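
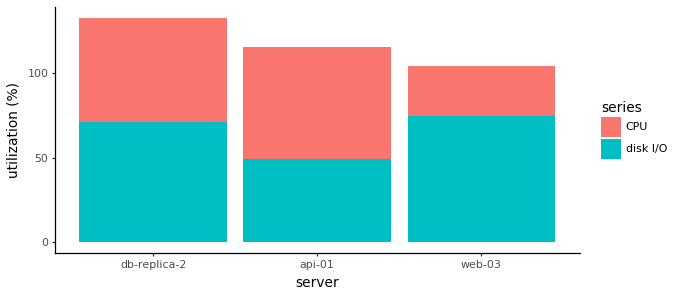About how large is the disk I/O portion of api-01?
≈ 40

disk I/O top ≈ 40, bottom ≈ 0; segment ≈ 40.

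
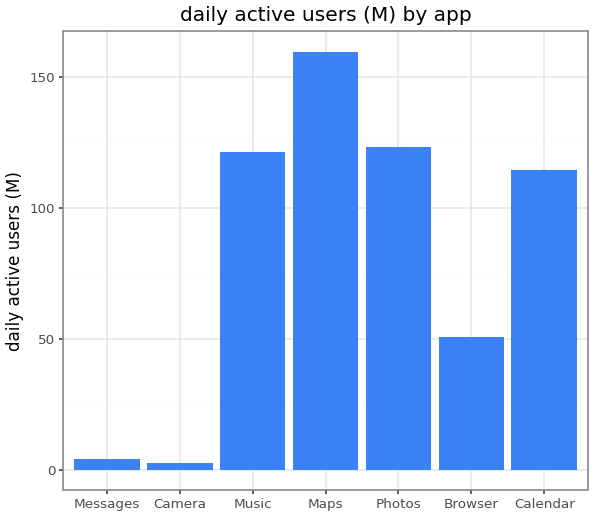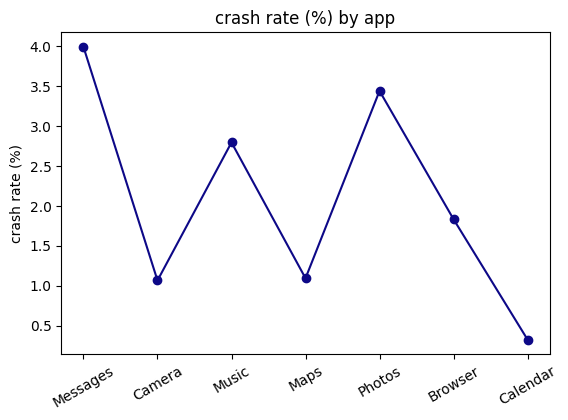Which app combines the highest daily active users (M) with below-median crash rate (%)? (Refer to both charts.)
Maps

Chart 2 median crash rate (%) ≈ 2; below-median apps: Camera, Maps, Calendar. Among those, Maps has the highest daily active users (M) (≈ 160).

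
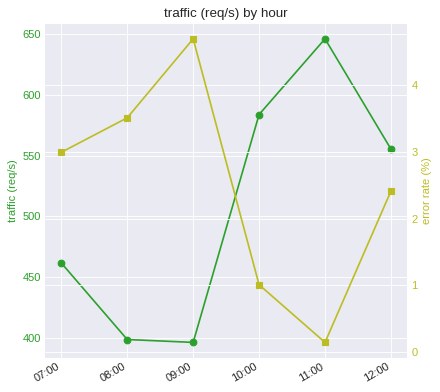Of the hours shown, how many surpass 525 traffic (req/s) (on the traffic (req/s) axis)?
Above 525: 10:00, 11:00, 12:00.

3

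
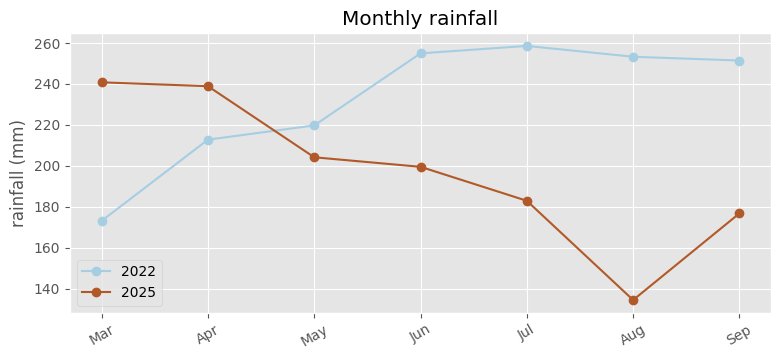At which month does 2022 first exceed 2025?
Apr: 2022 ≈ 220 vs 2025 ≈ 240 (not yet); May: 2022 ≈ 220 vs 2025 ≈ 200 (first crossover).

May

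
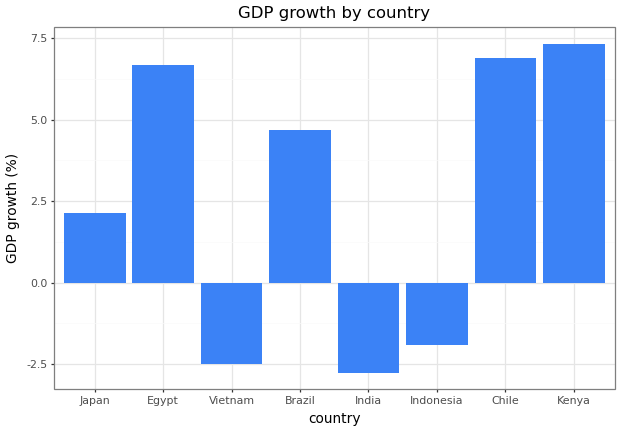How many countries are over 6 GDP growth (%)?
Above 6: Egypt, Chile, Kenya.

3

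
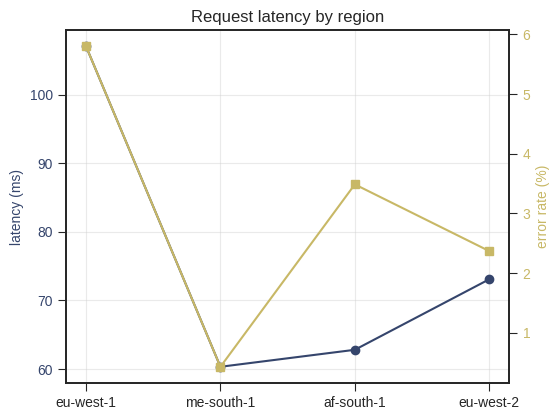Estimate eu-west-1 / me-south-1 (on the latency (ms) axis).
≈ 1.75×

eu-west-1 ≈ 105, me-south-1 ≈ 60; 105/60 ≈ 1.75.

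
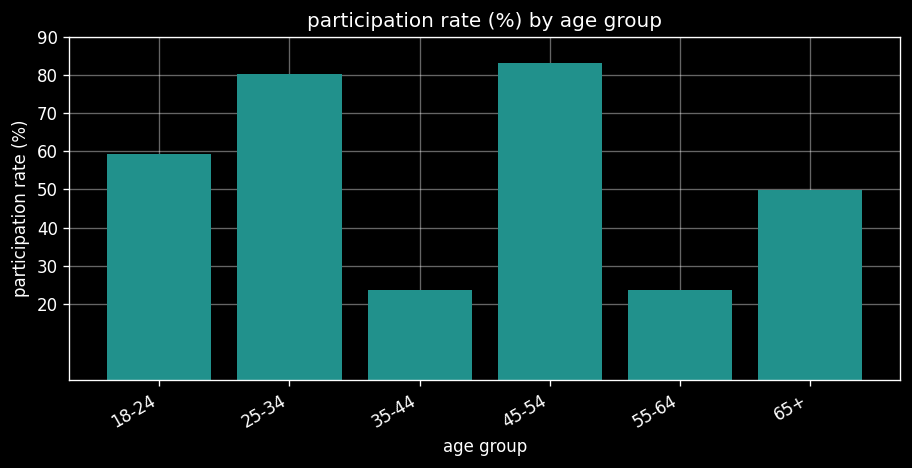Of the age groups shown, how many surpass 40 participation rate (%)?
4

Above 40: 18-24, 25-34, 45-54, 65+.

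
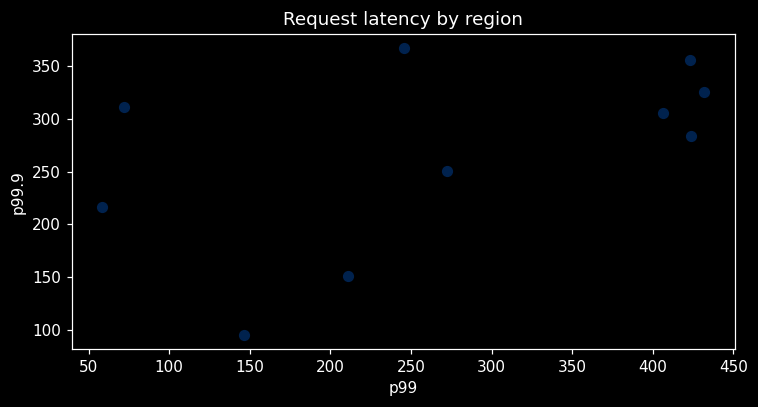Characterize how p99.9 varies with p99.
positive, moderate

Points are positively correlated; moderate (|r| ≈ 0.5).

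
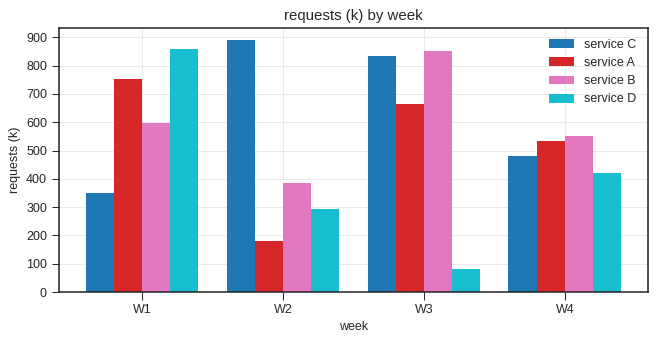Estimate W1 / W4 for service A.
≈ 1.6×

W1 ≈ 800, W4 ≈ 500; 800/500 ≈ 1.6.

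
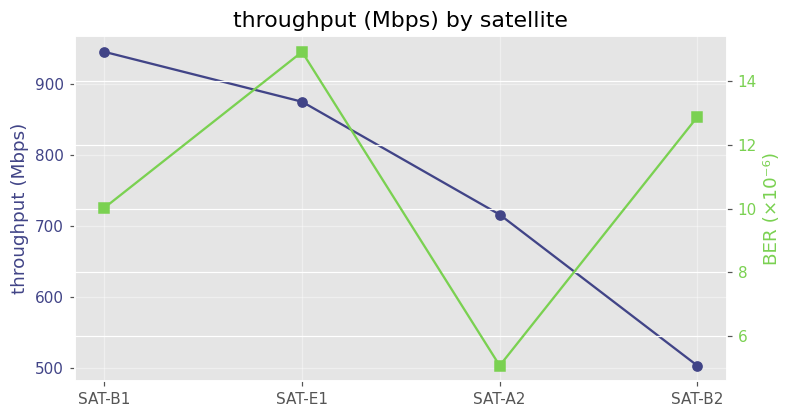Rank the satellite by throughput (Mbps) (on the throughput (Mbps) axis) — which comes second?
Top 3 (on the throughput (Mbps) axis): SAT-B1 ≈ 950, SAT-E1 ≈ 900, SAT-A2 ≈ 700.

SAT-E1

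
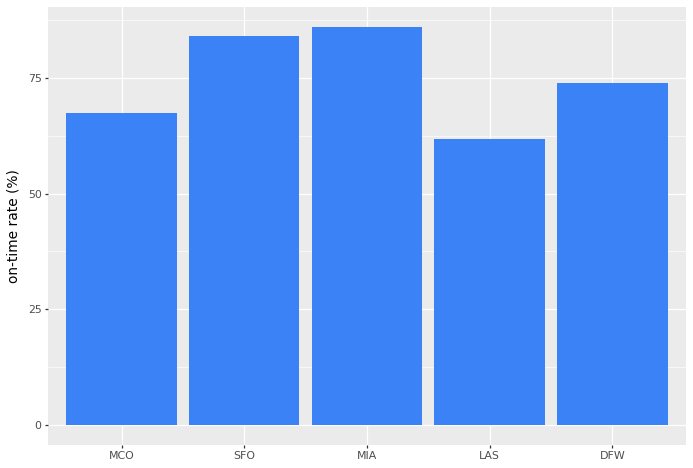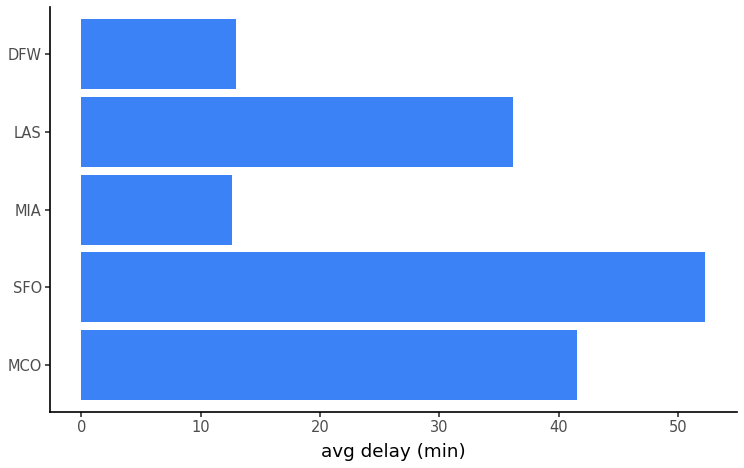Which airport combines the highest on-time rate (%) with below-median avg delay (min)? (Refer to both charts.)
MIA

Chart 2 median avg delay (min) ≈ 35; below-median airports: MIA, DFW. Among those, MIA has the highest on-time rate (%) (≈ 90).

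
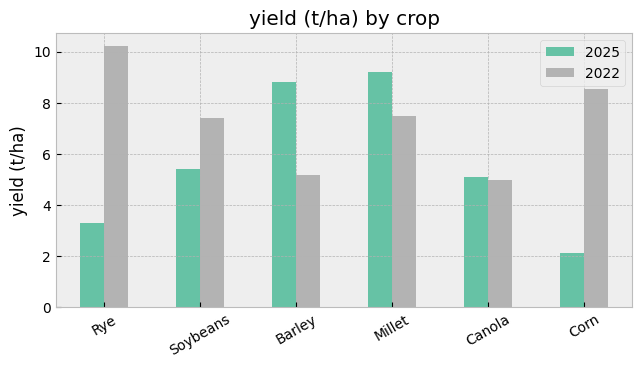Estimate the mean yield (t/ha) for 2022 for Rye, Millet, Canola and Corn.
≈ 8

(10 + 7 + 5 + 9) / 4 ≈ 8.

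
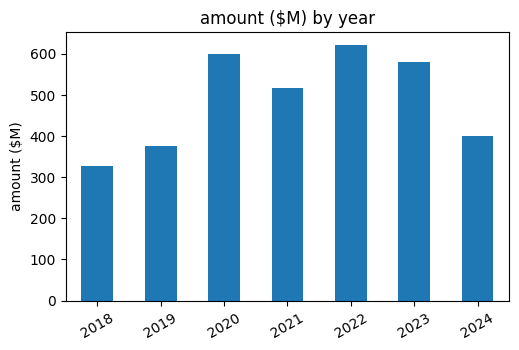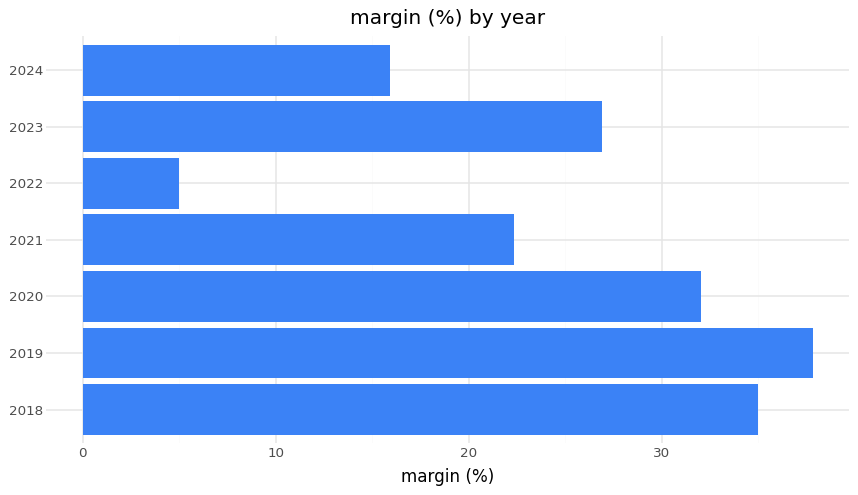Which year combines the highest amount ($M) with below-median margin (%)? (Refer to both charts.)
Chart 2 median margin (%) ≈ 25; below-median years: 2021, 2022, 2024. Among those, 2022 has the highest amount ($M) (≈ 600).

2022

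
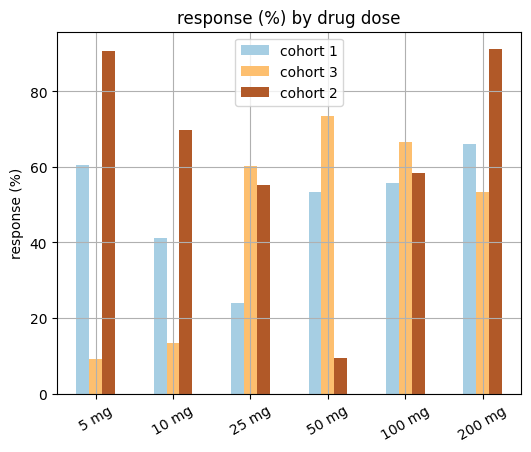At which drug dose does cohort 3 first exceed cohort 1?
25 mg

10 mg: cohort 3 ≈ 10 vs cohort 1 ≈ 40 (not yet); 25 mg: cohort 3 ≈ 60 vs cohort 1 ≈ 20 (first crossover).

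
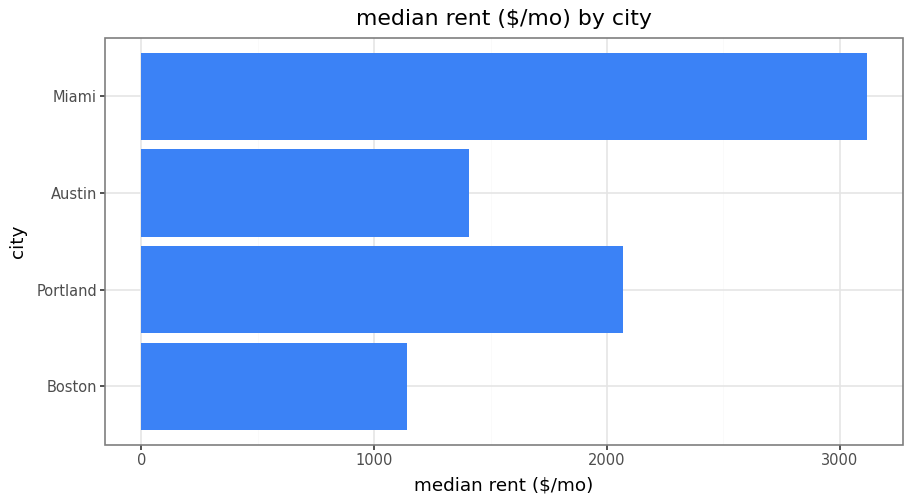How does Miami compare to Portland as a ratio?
Miami ≈ 3000, Portland ≈ 2000; 3000/2000 ≈ 1.5.

≈ 1.5×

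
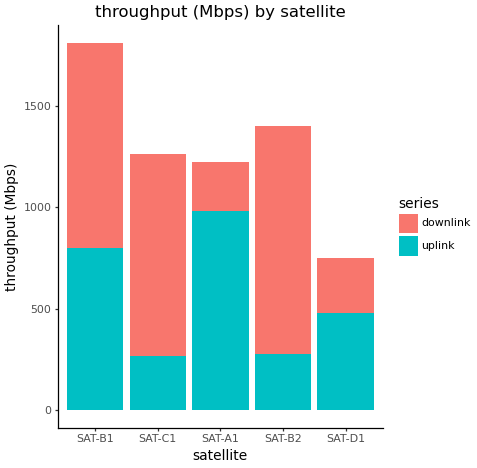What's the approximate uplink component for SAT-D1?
uplink top ≈ 400, bottom ≈ 0; segment ≈ 400.

≈ 400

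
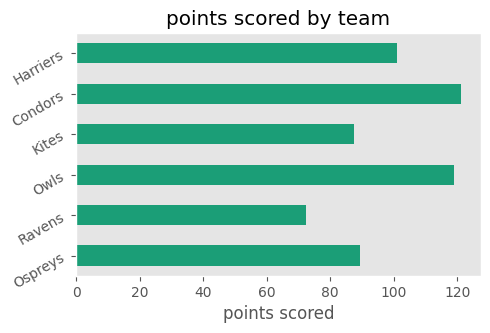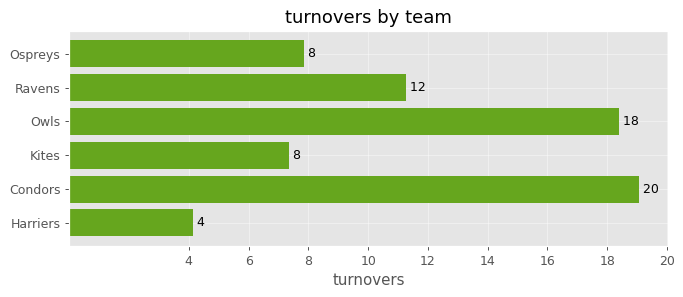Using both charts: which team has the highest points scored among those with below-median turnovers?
Chart 2 median turnovers ≈ 10; below-median teams: Ospreys, Kites, Harriers. Among those, Harriers has the highest points scored (≈ 100).

Harriers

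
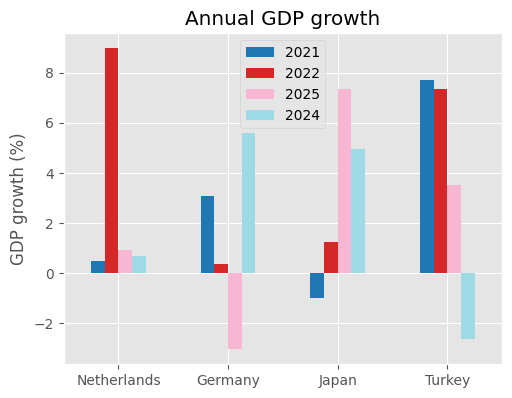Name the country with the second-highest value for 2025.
Turkey

Top 3 for 2025: Japan ≈ 8, Turkey ≈ 4, Netherlands ≈ 0.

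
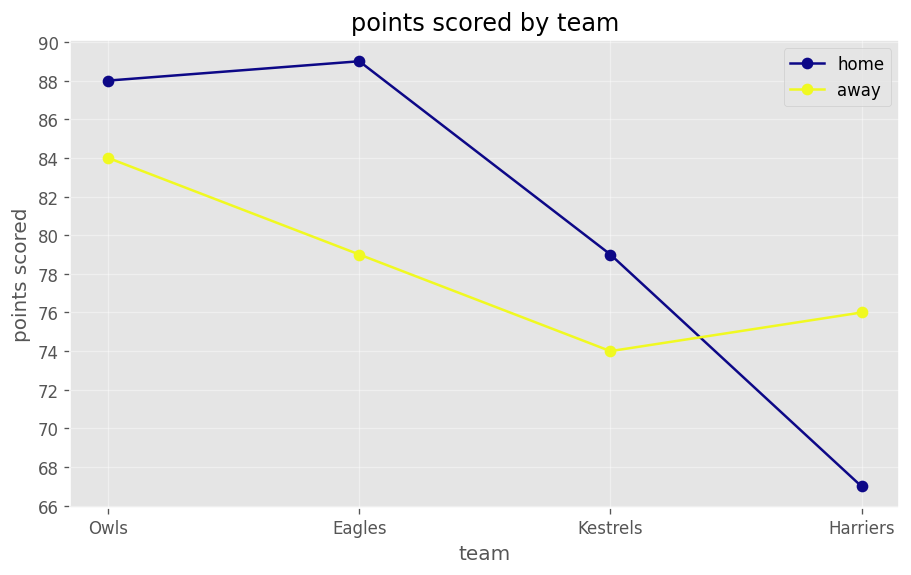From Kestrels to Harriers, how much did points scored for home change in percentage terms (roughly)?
≈ -15%

Kestrels ≈ 80, Harriers ≈ 68; (68 − 80) / 80 ≈ -15%.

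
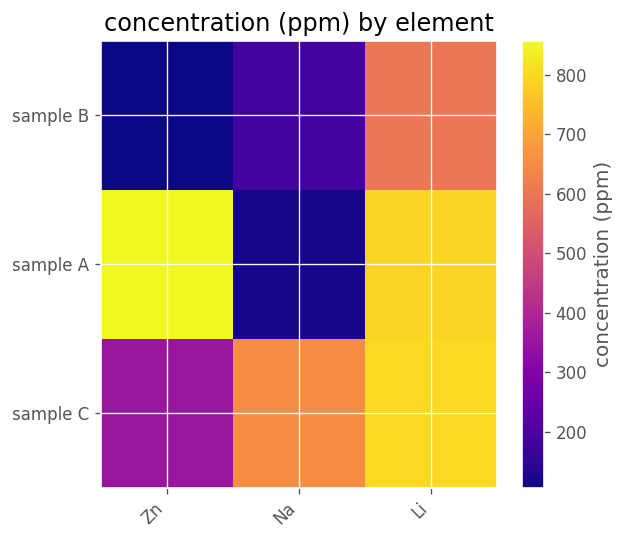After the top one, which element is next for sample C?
Top 3 for sample C: Li ≈ 800, Na ≈ 700, Zn ≈ 400.

Na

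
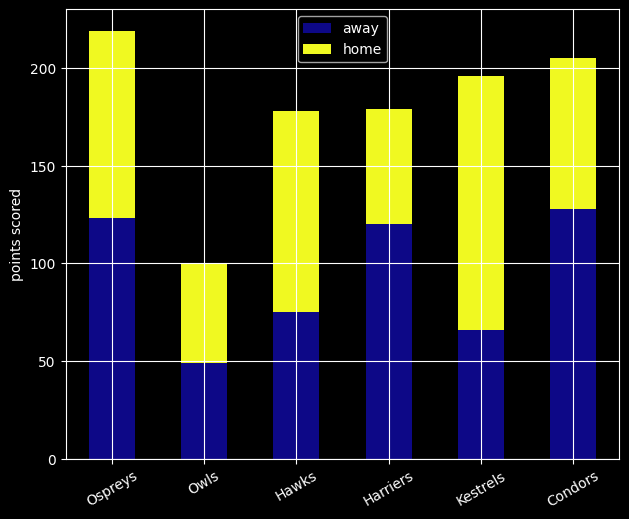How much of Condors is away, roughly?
away top ≈ 120, bottom ≈ 0; segment ≈ 120.

≈ 120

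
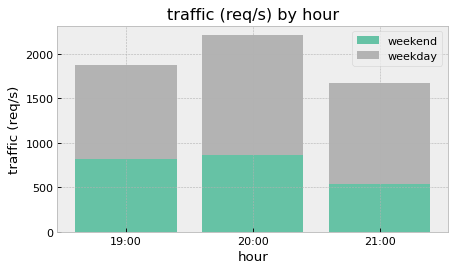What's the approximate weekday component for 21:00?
weekday top ≈ 1600, bottom ≈ 600; segment ≈ 1000.

≈ 1000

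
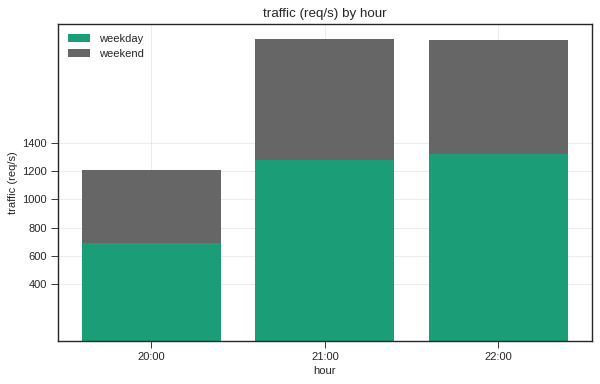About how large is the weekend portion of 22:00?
weekend top ≈ 2200, bottom ≈ 1400; segment ≈ 800.

≈ 800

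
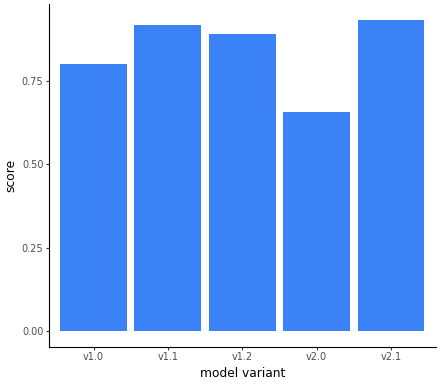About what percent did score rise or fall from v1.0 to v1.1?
≈ +12.5%

v1.0 ≈ 0.8, v1.1 ≈ 0.9; (0.9 − 0.8) / 0.8 ≈ +12.5%.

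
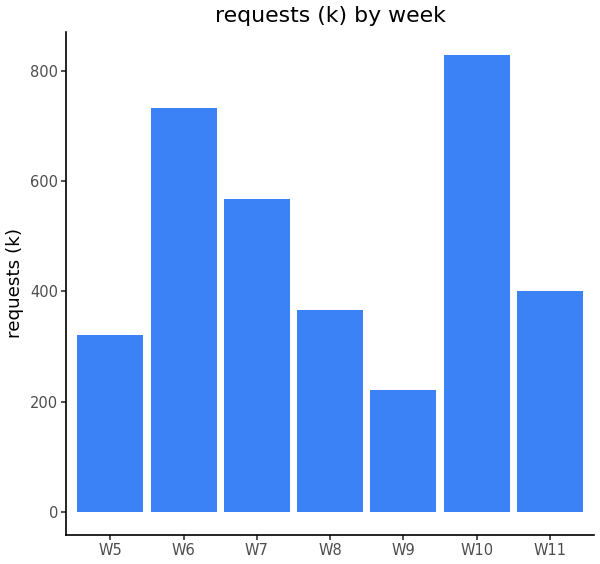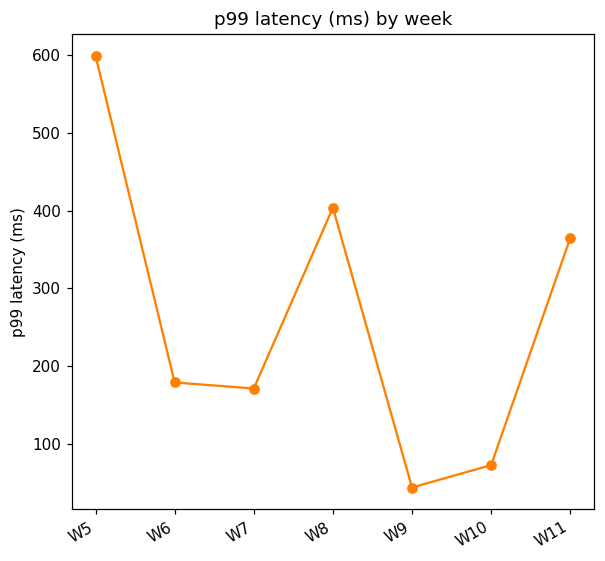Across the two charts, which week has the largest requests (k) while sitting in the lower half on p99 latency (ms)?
Chart 2 median p99 latency (ms) ≈ 200; below-median weeks: W7, W9, W10. Among those, W10 has the highest requests (k) (≈ 800).

W10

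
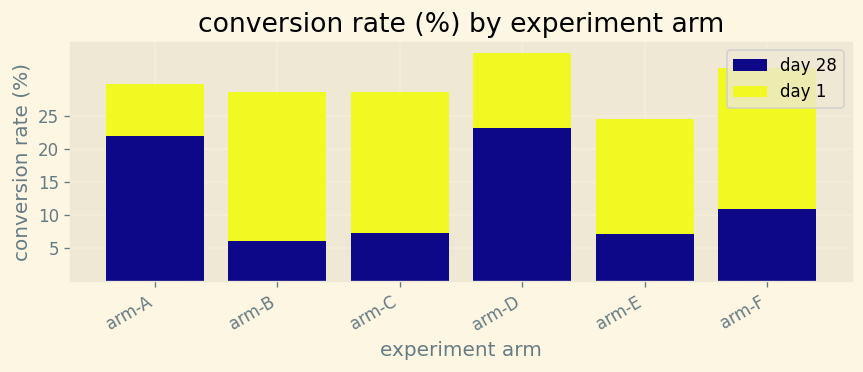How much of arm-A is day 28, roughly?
≈ 20

day 28 top ≈ 20, bottom ≈ 0; segment ≈ 20.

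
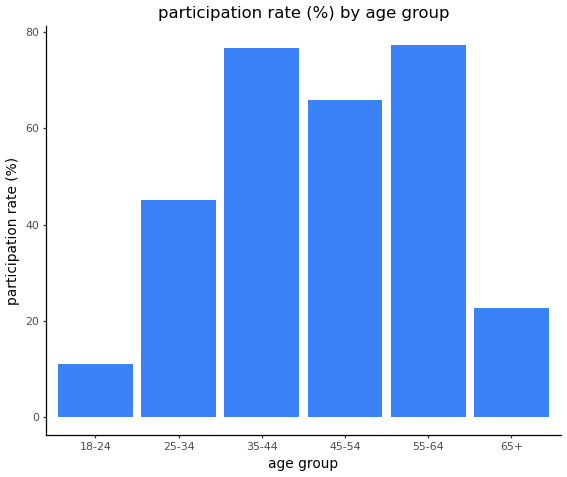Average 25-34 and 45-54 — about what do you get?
(50 + 70) / 2 ≈ 60.

≈ 60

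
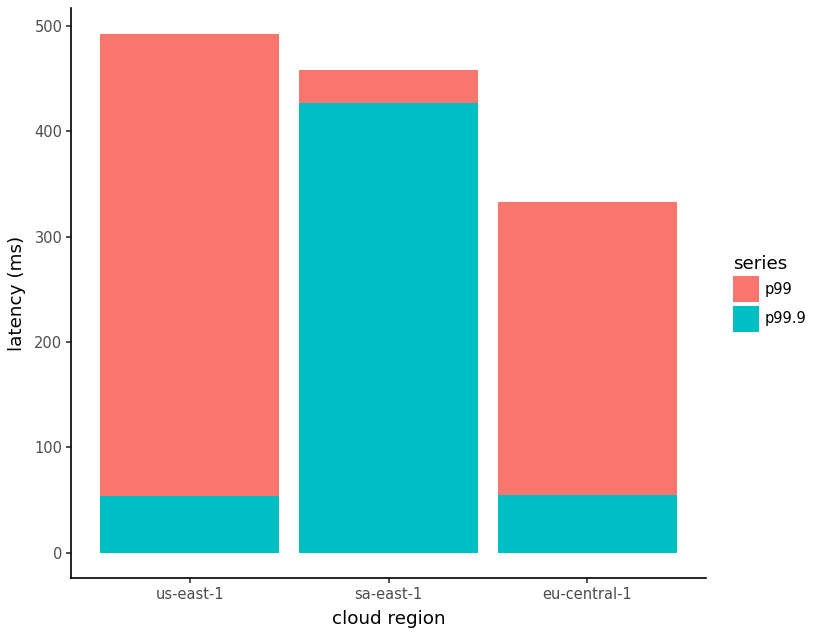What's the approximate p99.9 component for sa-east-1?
p99.9 top ≈ 450, bottom ≈ 0; segment ≈ 450.

≈ 450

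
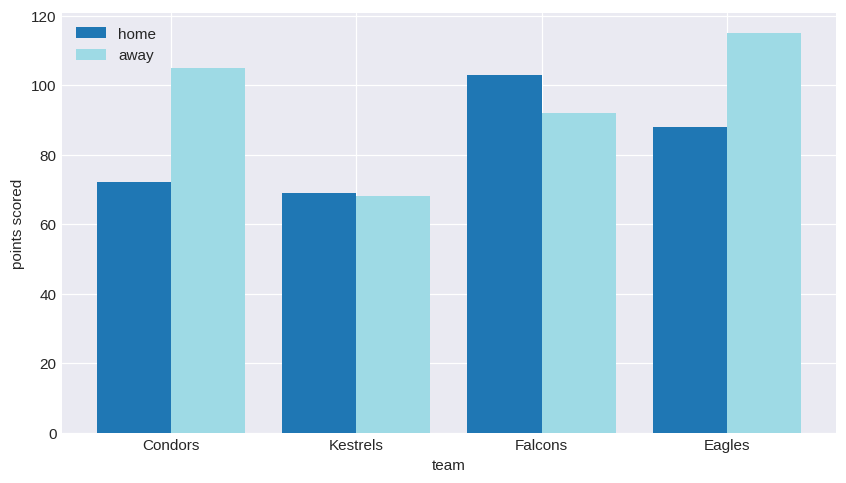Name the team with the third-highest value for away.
Falcons

Top 4 for away: Eagles ≈ 120, Condors ≈ 100, Falcons ≈ 90, Kestrels ≈ 70.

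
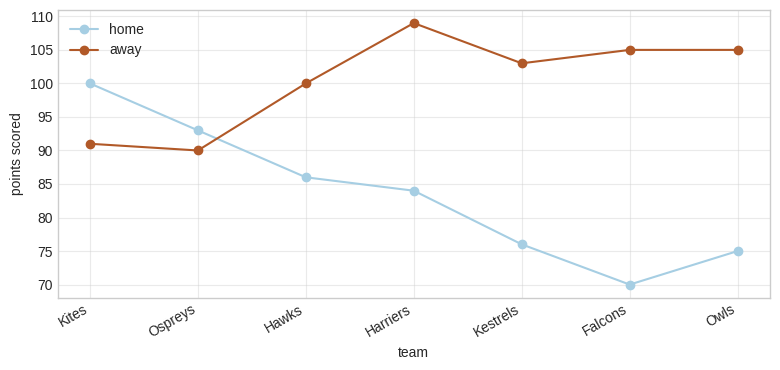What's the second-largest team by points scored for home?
Top 3 for home: Kites ≈ 100, Ospreys ≈ 95, Hawks ≈ 85.

Ospreys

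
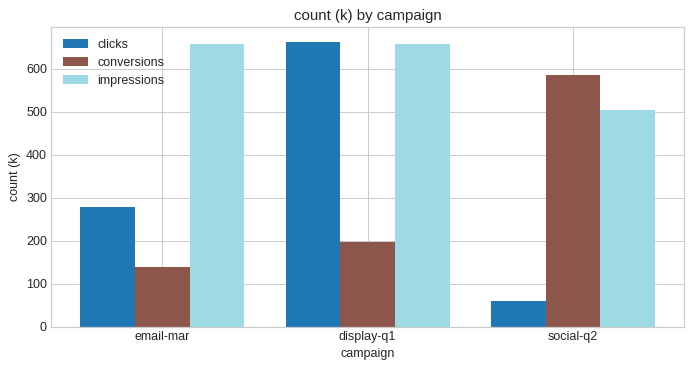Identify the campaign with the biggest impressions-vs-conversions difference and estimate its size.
email-mar, ≈ 600 k

email-mar: impressions ≈ 700, conversions ≈ 100 → gap ≈ 600. Next-largest (display-q1) is only ≈ 500.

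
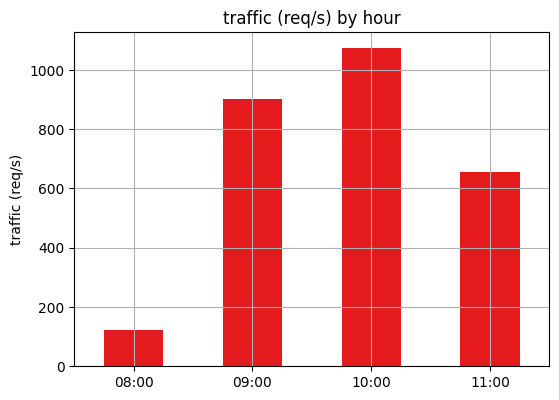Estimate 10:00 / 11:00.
≈ 1.57×

10:00 ≈ 1100, 11:00 ≈ 700; 1100/700 ≈ 1.57.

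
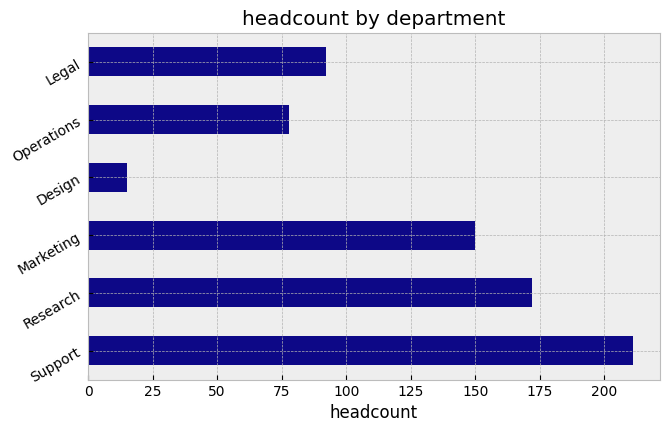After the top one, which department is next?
Top 3: Support ≈ 220, Research ≈ 180, Marketing ≈ 160.

Research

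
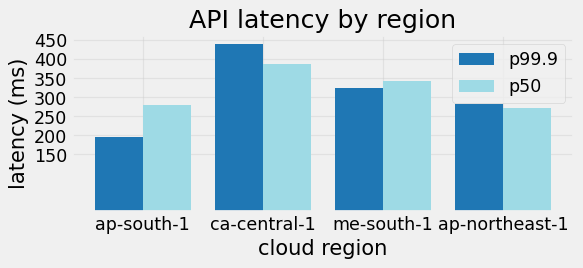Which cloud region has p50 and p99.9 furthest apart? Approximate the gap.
ap-south-1: p50 ≈ 300, p99.9 ≈ 200 → gap ≈ 100. Next-largest (ca-central-1) is only ≈ 50.

ap-south-1, ≈ 100 ms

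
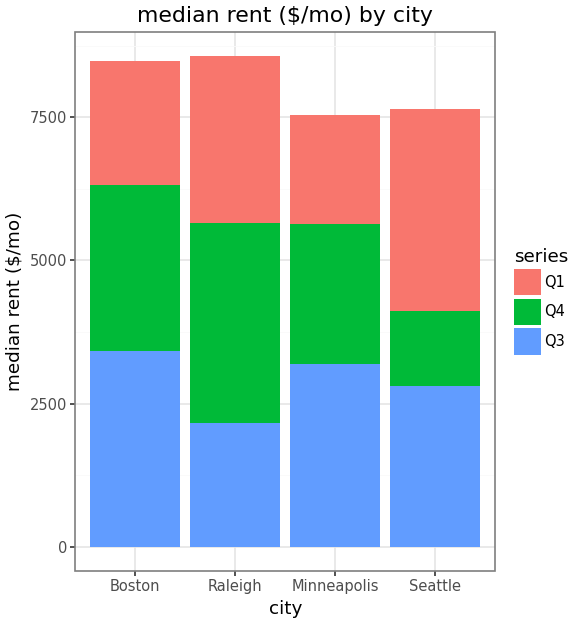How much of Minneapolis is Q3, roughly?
≈ 3000

Q3 top ≈ 3000, bottom ≈ 0; segment ≈ 3000.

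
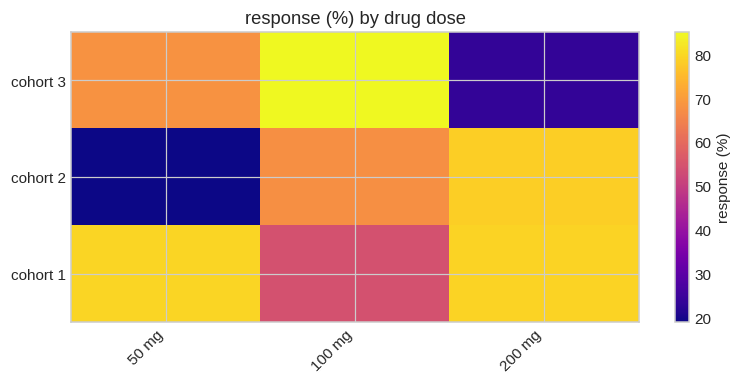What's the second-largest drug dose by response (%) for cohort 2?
Top 3 for cohort 2: 200 mg ≈ 80, 100 mg ≈ 70, 50 mg ≈ 20.

100 mg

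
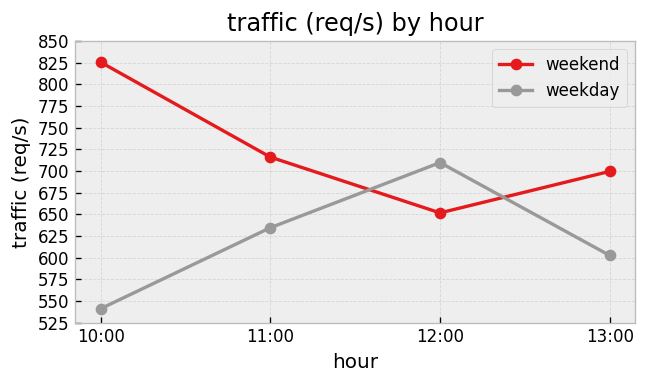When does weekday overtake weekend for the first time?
11:00: weekday ≈ 625 vs weekend ≈ 725 (not yet); 12:00: weekday ≈ 700 vs weekend ≈ 650 (first crossover).

12:00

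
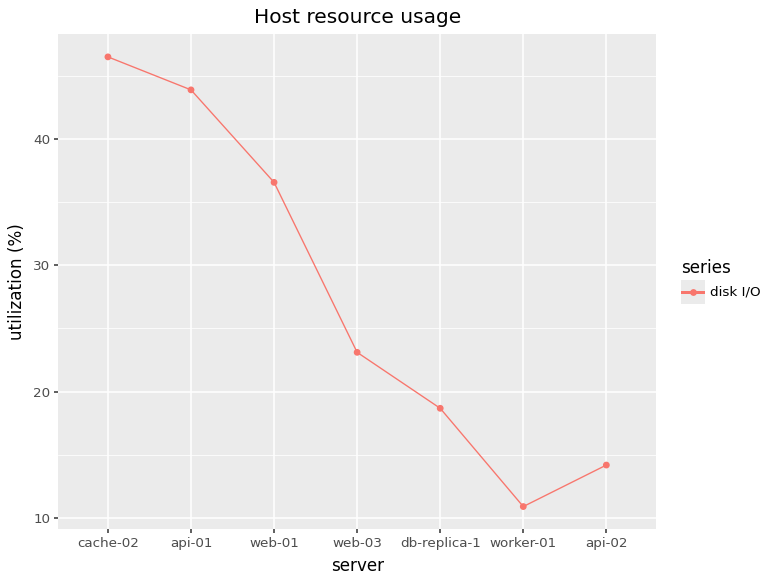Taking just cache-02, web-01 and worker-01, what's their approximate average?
(45 + 35 + 10) / 3 ≈ 30.

≈ 30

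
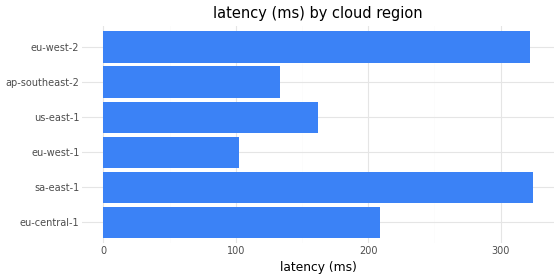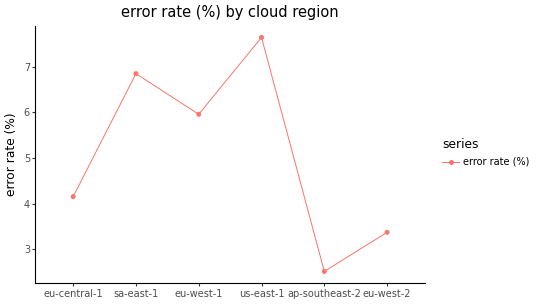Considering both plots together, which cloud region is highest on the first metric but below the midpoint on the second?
eu-west-2

Chart 2 median error rate (%) ≈ 5; below-median cloud regions: eu-central-1, ap-southeast-2, eu-west-2. Among those, eu-west-2 has the highest latency (ms) (≈ 300).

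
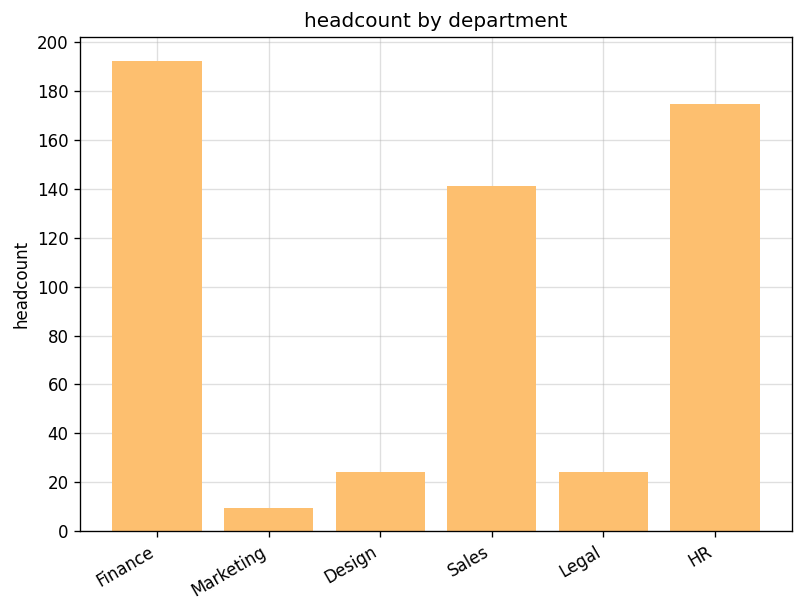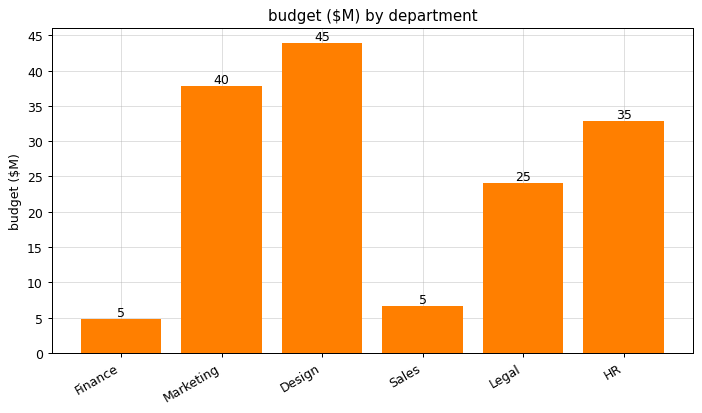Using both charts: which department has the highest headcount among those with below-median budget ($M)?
Chart 2 median budget ($M) ≈ 30; below-median departments: Finance, Sales, Legal. Among those, Finance has the highest headcount (≈ 200).

Finance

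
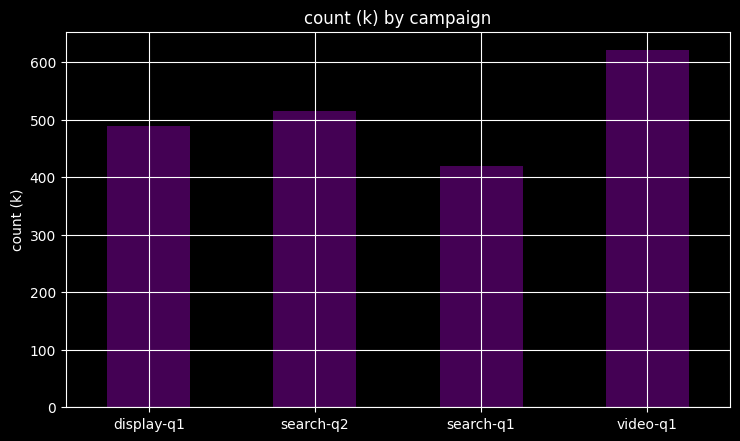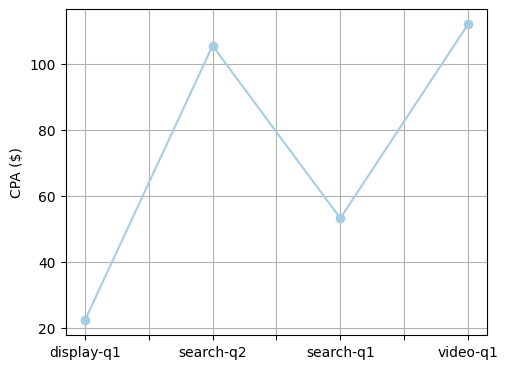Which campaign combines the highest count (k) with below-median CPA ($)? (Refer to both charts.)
display-q1

Chart 2 median CPA ($) ≈ 80; below-median campaigns: display-q1, search-q1. Among those, display-q1 has the highest count (k) (≈ 500).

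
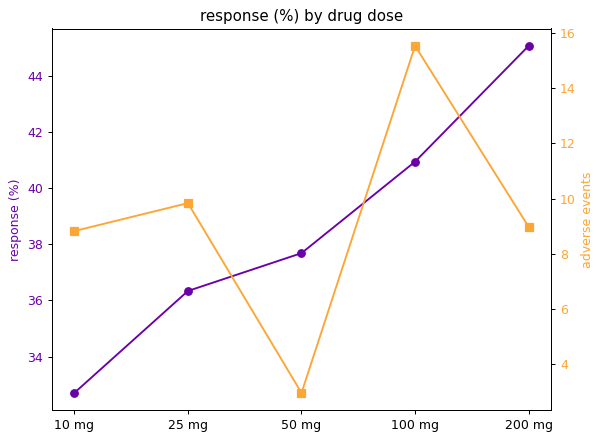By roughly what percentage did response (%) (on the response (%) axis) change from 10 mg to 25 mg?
10 mg ≈ 32, 25 mg ≈ 36; (36 − 32) / 32 ≈ +12.5%.

≈ +12.5%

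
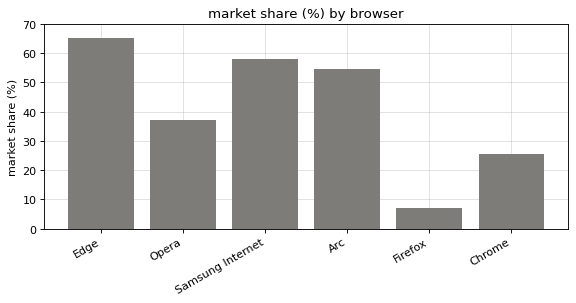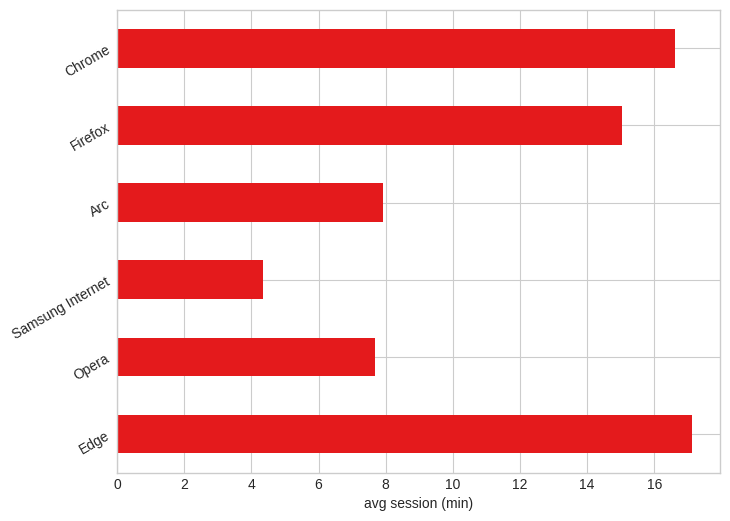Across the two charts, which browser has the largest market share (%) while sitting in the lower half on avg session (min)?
Samsung Internet

Chart 2 median avg session (min) ≈ 12; below-median browsers: Opera, Samsung Internet, Arc. Among those, Samsung Internet has the highest market share (%) (≈ 60).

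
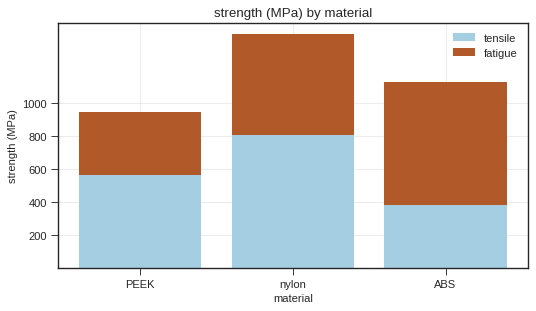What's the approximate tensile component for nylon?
≈ 800

tensile top ≈ 800, bottom ≈ 0; segment ≈ 800.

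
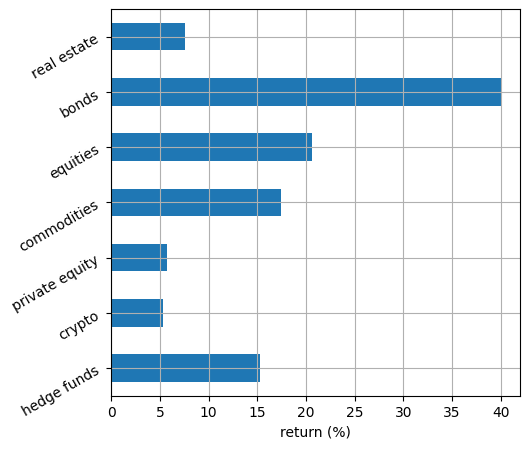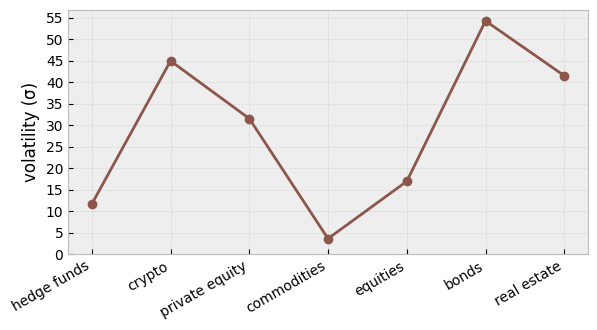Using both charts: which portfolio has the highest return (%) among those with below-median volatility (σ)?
equities

Chart 2 median volatility (σ) ≈ 30; below-median portfolios: hedge funds, commodities, equities. Among those, equities has the highest return (%) (≈ 20).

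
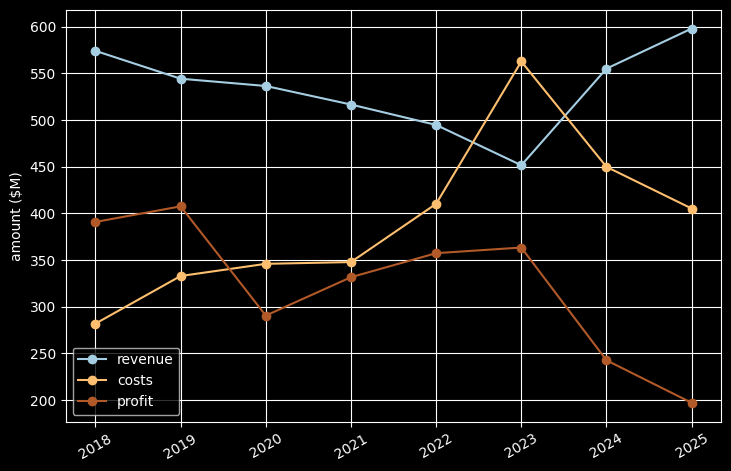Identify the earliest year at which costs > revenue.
2022: costs ≈ 400 vs revenue ≈ 500 (not yet); 2023: costs ≈ 550 vs revenue ≈ 450 (first crossover).

2023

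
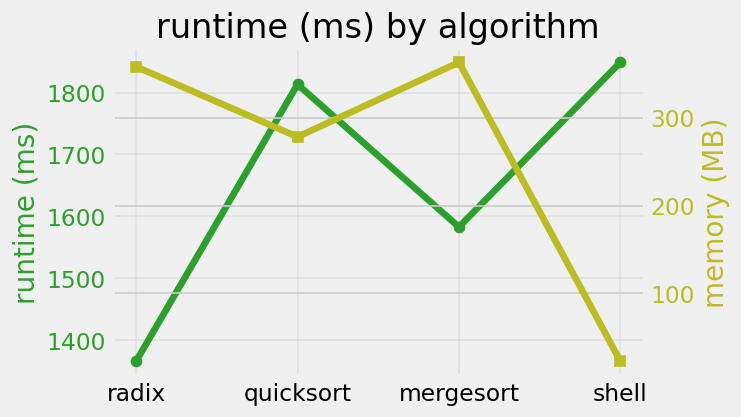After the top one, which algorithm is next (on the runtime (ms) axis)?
Top 3 (on the runtime (ms) axis): shell ≈ 1850, quicksort ≈ 1800, mergesort ≈ 1600.

quicksort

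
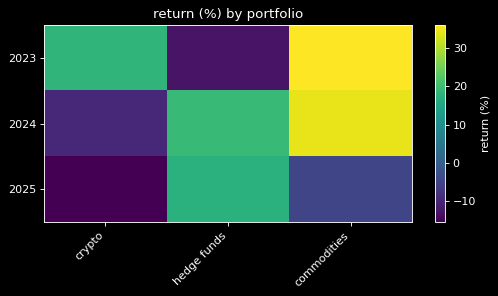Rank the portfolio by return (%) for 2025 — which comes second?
Top 3 for 2025: hedge funds ≈ 15, commodities ≈ -5, crypto ≈ -15.

commodities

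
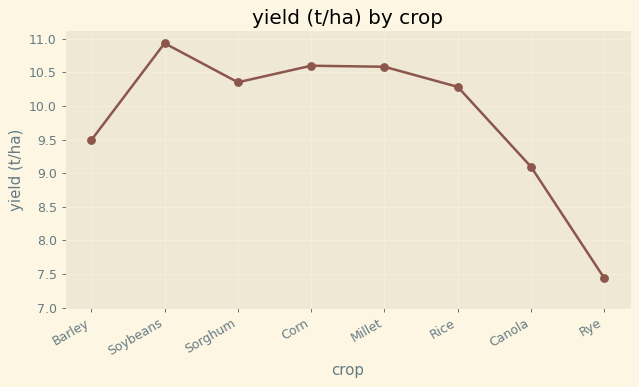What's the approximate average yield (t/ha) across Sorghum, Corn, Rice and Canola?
(10.5 + 10.5 + 10.5 + 9.0) / 4 ≈ 10.12.

≈ 10.12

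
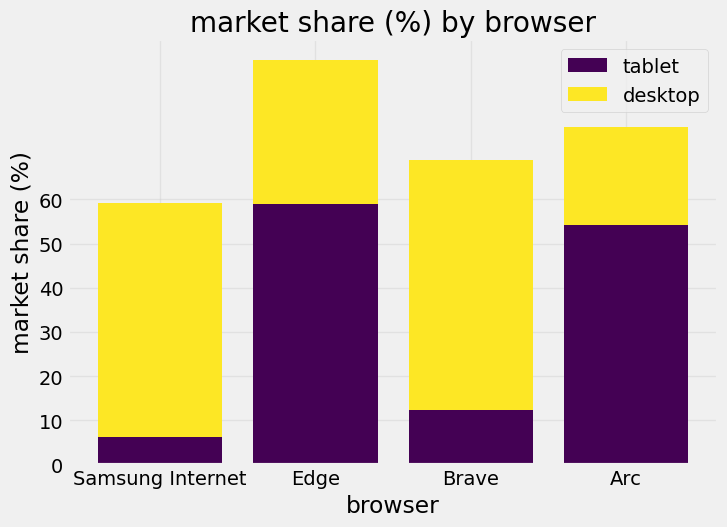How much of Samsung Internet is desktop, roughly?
≈ 50

desktop top ≈ 60, bottom ≈ 10; segment ≈ 50.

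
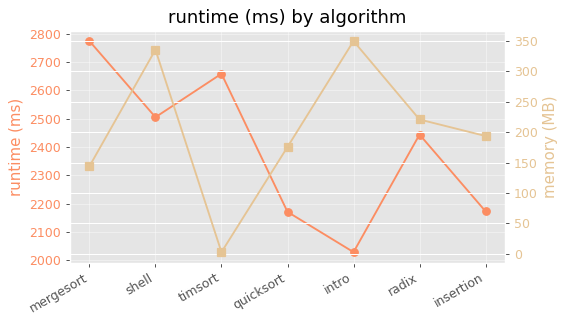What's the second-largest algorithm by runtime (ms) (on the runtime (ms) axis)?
Top 3 (on the runtime (ms) axis): mergesort ≈ 2800, timsort ≈ 2700, shell ≈ 2500.

timsort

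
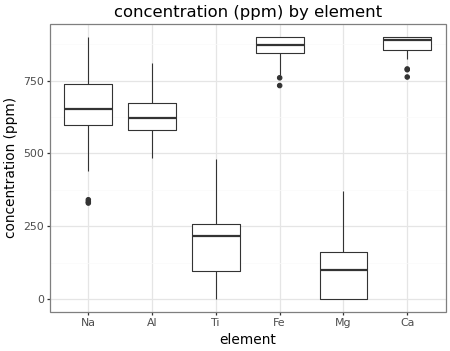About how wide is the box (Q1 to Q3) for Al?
≈ 100

Q3 ≈ 700, Q1 ≈ 600; IQR ≈ 100.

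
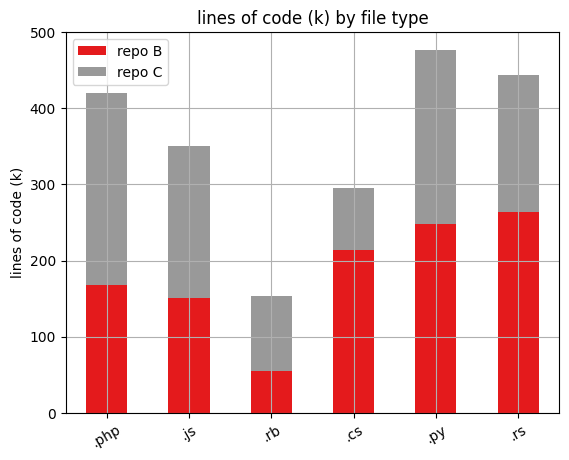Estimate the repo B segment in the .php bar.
repo B top ≈ 150, bottom ≈ 0; segment ≈ 150.

≈ 150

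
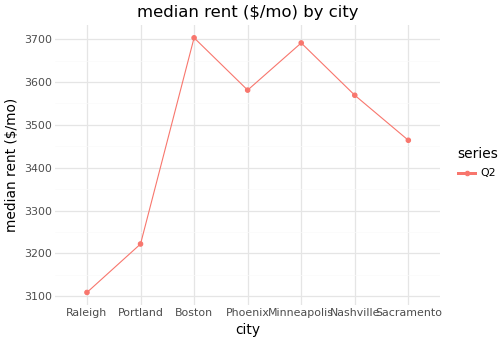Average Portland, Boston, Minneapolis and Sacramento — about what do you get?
(3200 + 3700 + 3700 + 3450) / 4 ≈ 3512.

≈ 3512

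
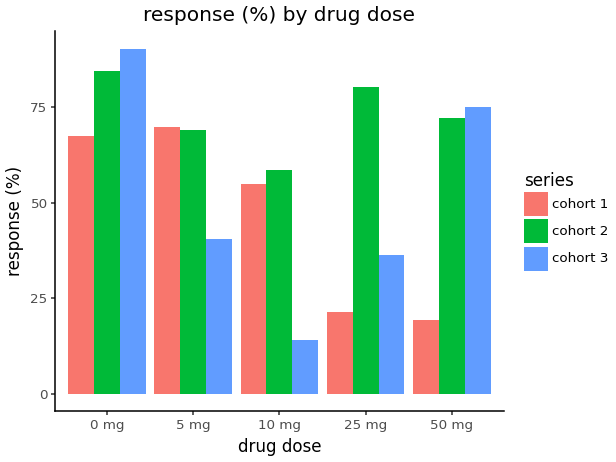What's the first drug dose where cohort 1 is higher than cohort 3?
5 mg

0 mg: cohort 1 ≈ 70 vs cohort 3 ≈ 90 (not yet); 5 mg: cohort 1 ≈ 70 vs cohort 3 ≈ 40 (first crossover).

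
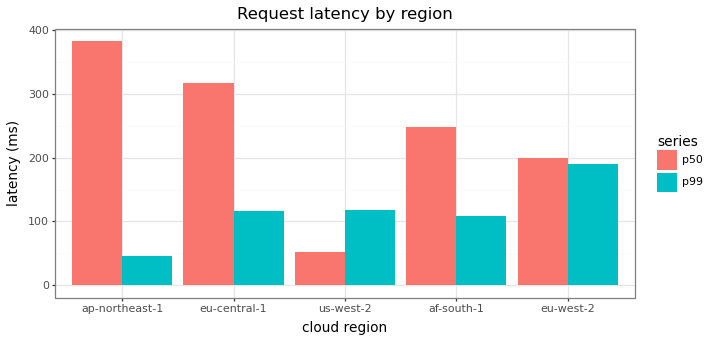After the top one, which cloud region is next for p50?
Top 3 for p50: ap-northeast-1 ≈ 400, eu-central-1 ≈ 300, af-south-1 ≈ 250.

eu-central-1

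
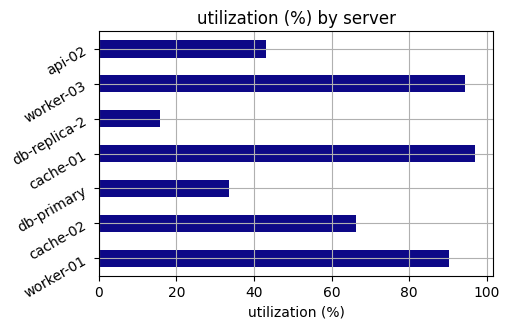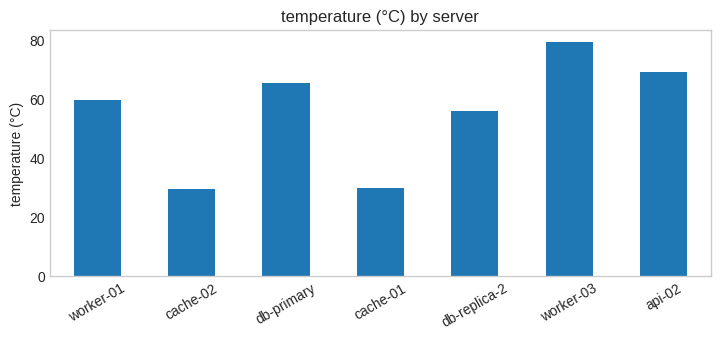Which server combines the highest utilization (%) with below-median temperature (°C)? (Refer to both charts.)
Chart 2 median temperature (°C) ≈ 60; below-median servers: cache-02, cache-01, db-replica-2. Among those, cache-01 has the highest utilization (%) (≈ 100).

cache-01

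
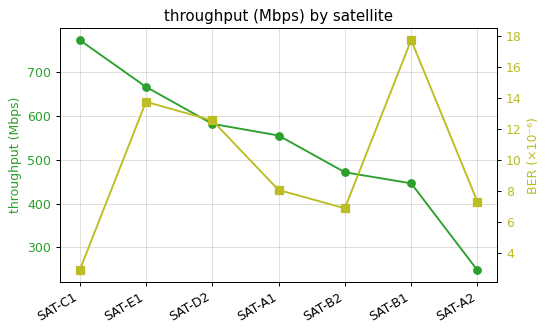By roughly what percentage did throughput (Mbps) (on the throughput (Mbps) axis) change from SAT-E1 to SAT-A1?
SAT-E1 ≈ 650, SAT-A1 ≈ 550; (550 − 650) / 650 ≈ -15.4%.

≈ -15.4%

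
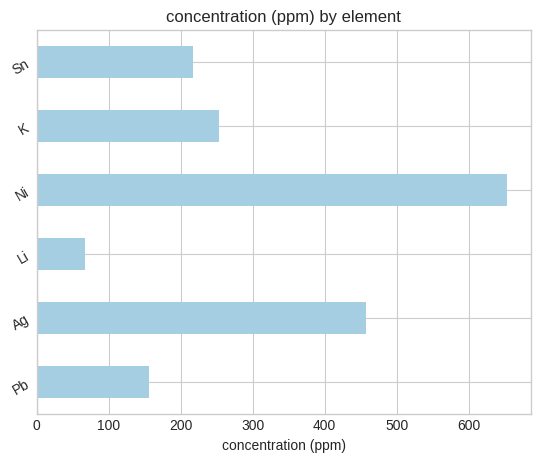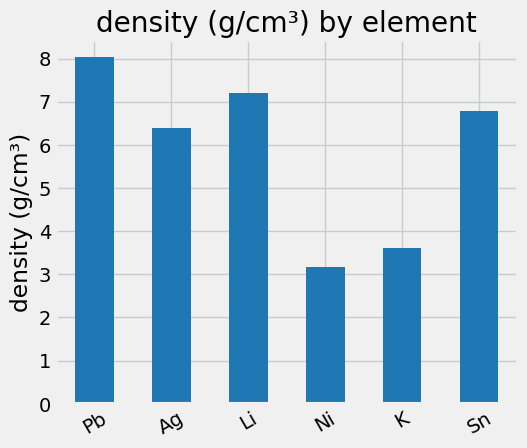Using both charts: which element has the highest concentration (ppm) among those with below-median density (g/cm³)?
Ni

Chart 2 median density (g/cm³) ≈ 7; below-median elements: Ag, Ni, K. Among those, Ni has the highest concentration (ppm) (≈ 700).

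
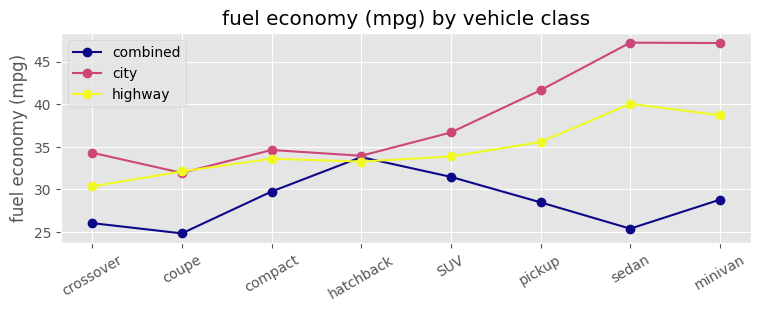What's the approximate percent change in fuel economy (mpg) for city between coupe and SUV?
coupe ≈ 32, SUV ≈ 36; (36 − 32) / 32 ≈ +12.5%.

≈ +12.5%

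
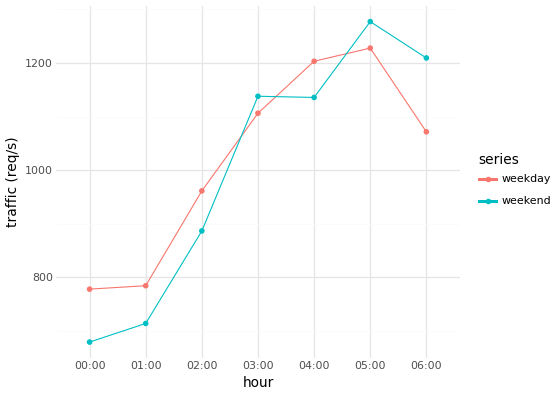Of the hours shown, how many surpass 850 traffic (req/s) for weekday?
5

Above 850: 02:00, 03:00, 04:00, 05:00, 06:00.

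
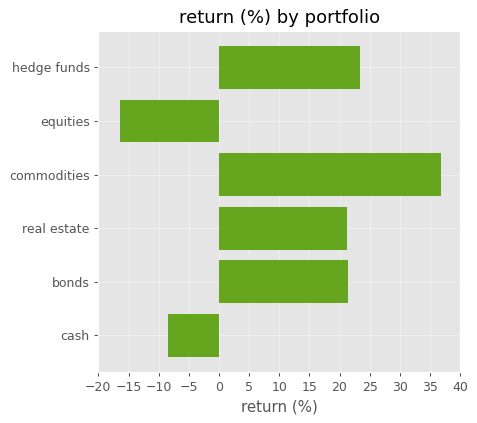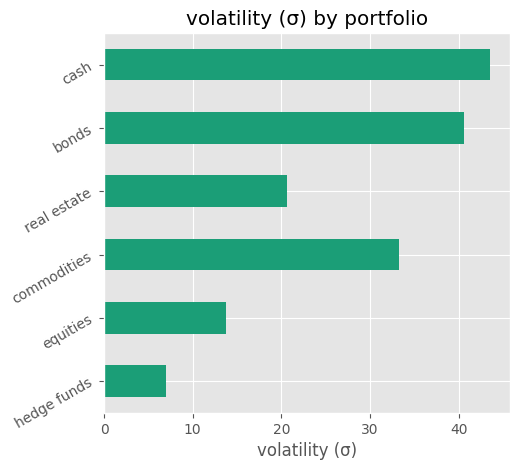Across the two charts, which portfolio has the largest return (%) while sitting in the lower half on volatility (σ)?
Chart 2 median volatility (σ) ≈ 25; below-median portfolios: hedge funds, equities, real estate. Among those, hedge funds has the highest return (%) (≈ 25).

hedge funds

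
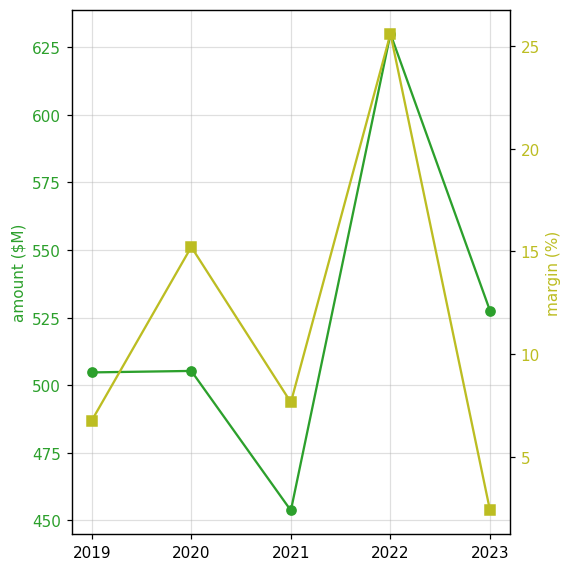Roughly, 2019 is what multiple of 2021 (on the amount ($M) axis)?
2019 ≈ 500, 2021 ≈ 460; 500/460 ≈ 1.09.

≈ 1.09×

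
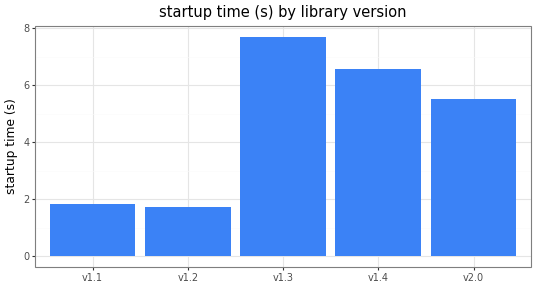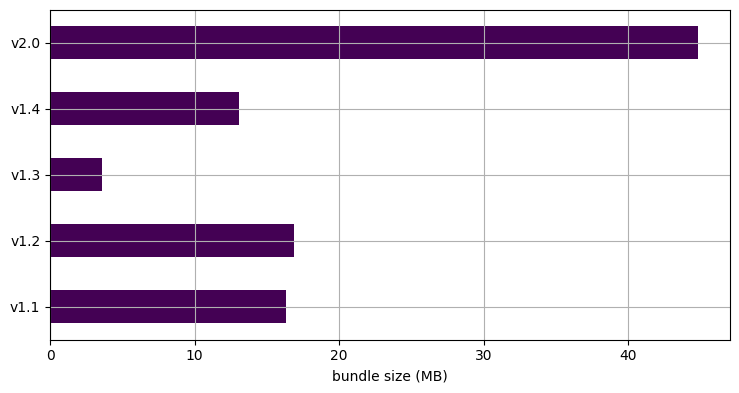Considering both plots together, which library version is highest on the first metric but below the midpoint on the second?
Chart 2 median bundle size (MB) ≈ 15; below-median library versions: v1.3, v1.4. Among those, v1.3 has the highest startup time (s) (≈ 8).

v1.3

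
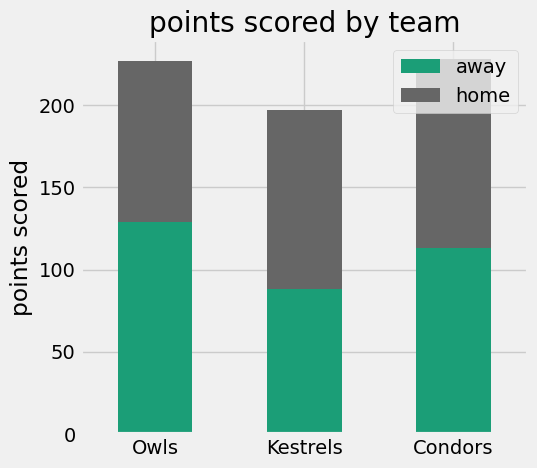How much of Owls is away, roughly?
away top ≈ 120, bottom ≈ 0; segment ≈ 120.

≈ 120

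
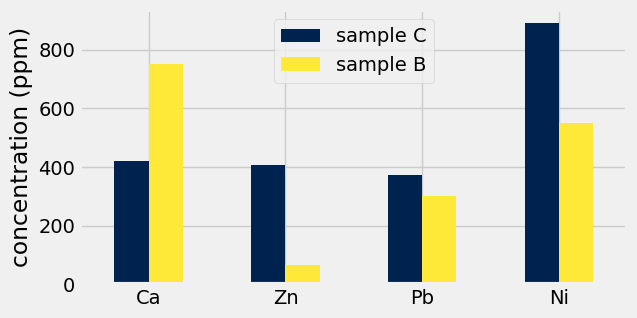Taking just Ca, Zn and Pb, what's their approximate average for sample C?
(400 + 400 + 400) / 3 ≈ 400.

≈ 400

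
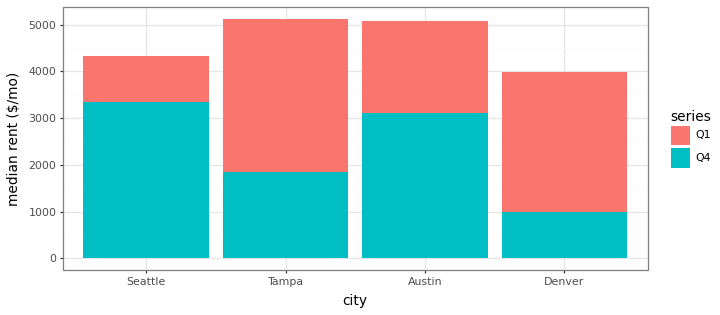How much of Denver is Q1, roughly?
≈ 3000

Q1 top ≈ 4000, bottom ≈ 1000; segment ≈ 3000.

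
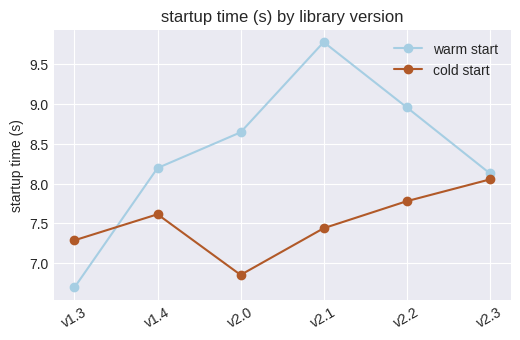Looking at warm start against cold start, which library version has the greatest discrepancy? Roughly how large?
v2.1: warm start ≈ 10.0, cold start ≈ 7.5 → gap ≈ 2.5. Next-largest (v2.0) is only ≈ 1.5.

v2.1, ≈ 2.5 s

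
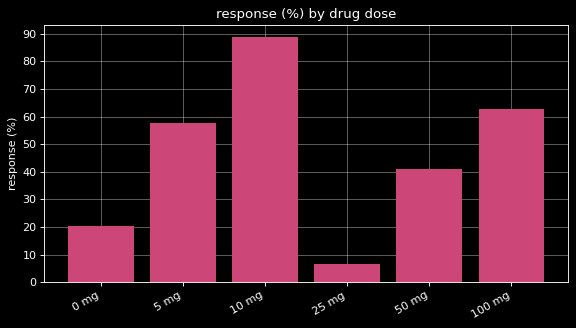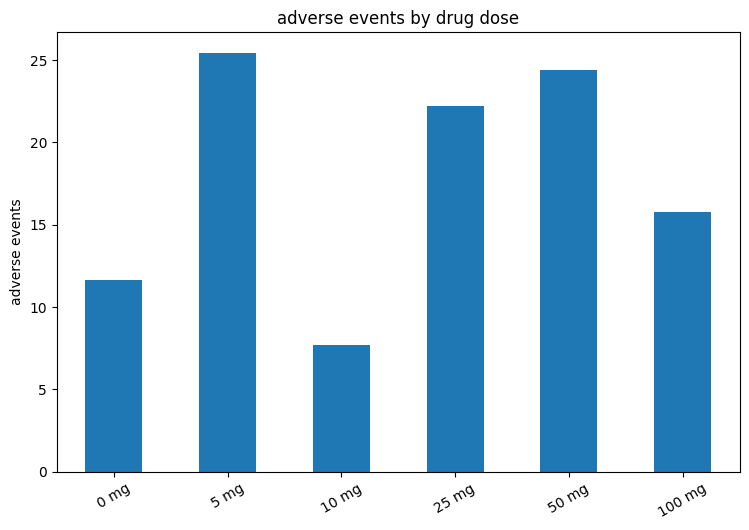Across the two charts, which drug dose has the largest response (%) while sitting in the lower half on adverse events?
10 mg

Chart 2 median adverse events ≈ 20; below-median drug doses: 0 mg, 10 mg, 100 mg. Among those, 10 mg has the highest response (%) (≈ 90).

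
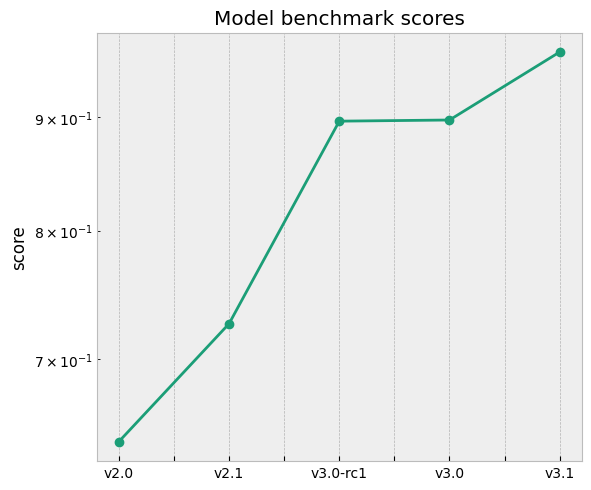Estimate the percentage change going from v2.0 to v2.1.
v2.0 ≈ 0.65, v2.1 ≈ 0.75; (0.75 − 0.65) / 0.65 ≈ +15.4%.

≈ +15.4%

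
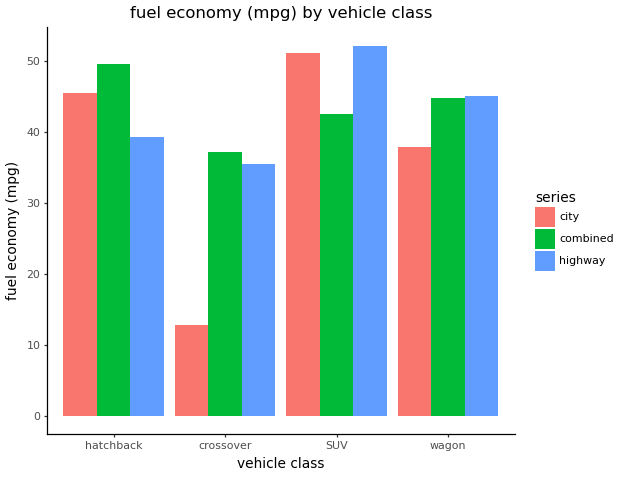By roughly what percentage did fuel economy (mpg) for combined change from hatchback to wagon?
≈ -10%

hatchback ≈ 50, wagon ≈ 45; (45 − 50) / 50 ≈ -10%.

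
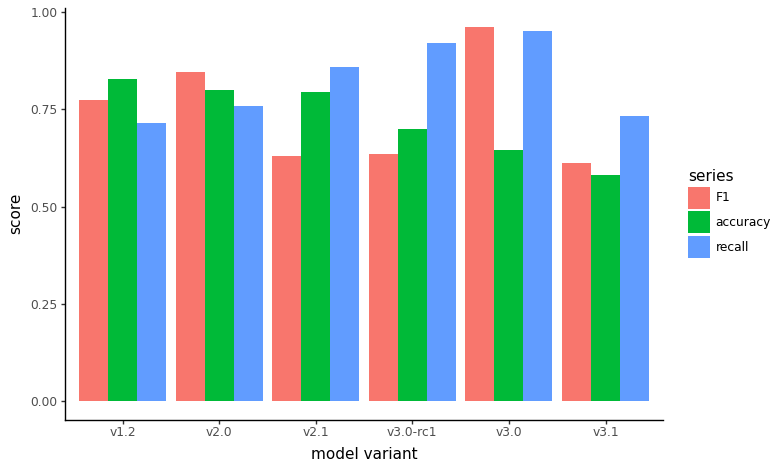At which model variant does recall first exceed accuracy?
v2.0: recall ≈ 0.8 vs accuracy ≈ 0.8 (not yet); v2.1: recall ≈ 0.9 vs accuracy ≈ 0.8 (first crossover).

v2.1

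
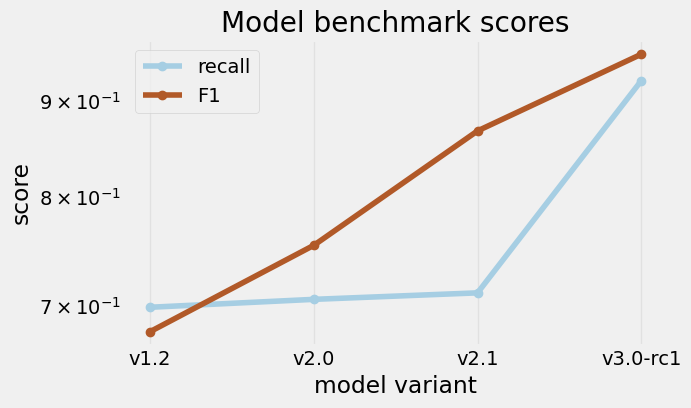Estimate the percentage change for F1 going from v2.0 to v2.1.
v2.0 ≈ 0.75, v2.1 ≈ 0.85; (0.85 − 0.75) / 0.75 ≈ +13.3%.

≈ +13.3%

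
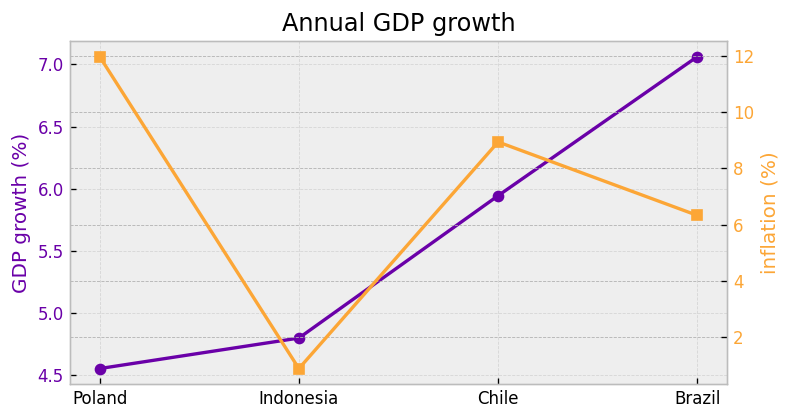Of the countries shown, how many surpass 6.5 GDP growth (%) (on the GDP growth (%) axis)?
Above 6.5: Brazil.

1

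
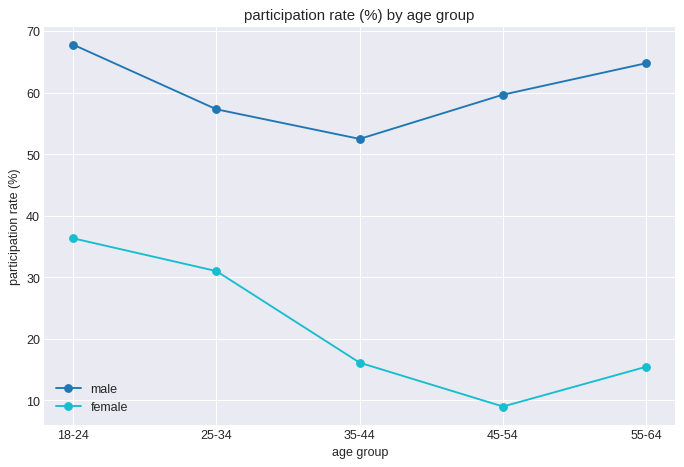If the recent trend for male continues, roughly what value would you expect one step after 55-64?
≈ 72.5

Last three: 50, 60, 65 → slope ≈ 7.5/step → next ≈ 72.5.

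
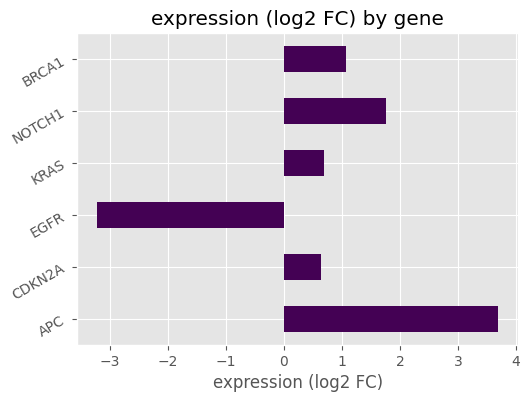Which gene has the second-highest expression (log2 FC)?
Top 3: APC ≈ 4, NOTCH1 ≈ 2, BRCA1 ≈ 1.

NOTCH1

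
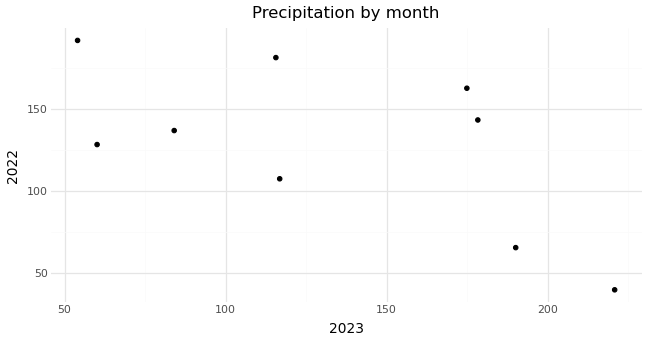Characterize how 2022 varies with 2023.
negative, moderate

Points are negatively correlated; moderate (|r| ≈ 0.6).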